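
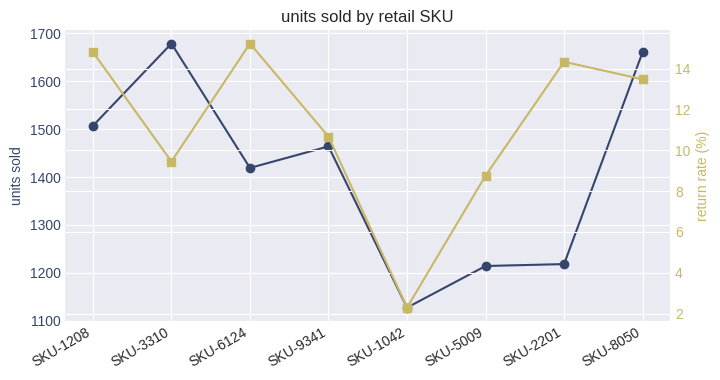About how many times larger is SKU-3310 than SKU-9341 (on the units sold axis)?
≈ 1.17×

SKU-3310 ≈ 1700, SKU-9341 ≈ 1450; 1700/1450 ≈ 1.17.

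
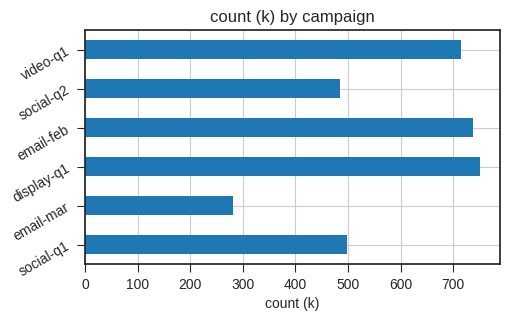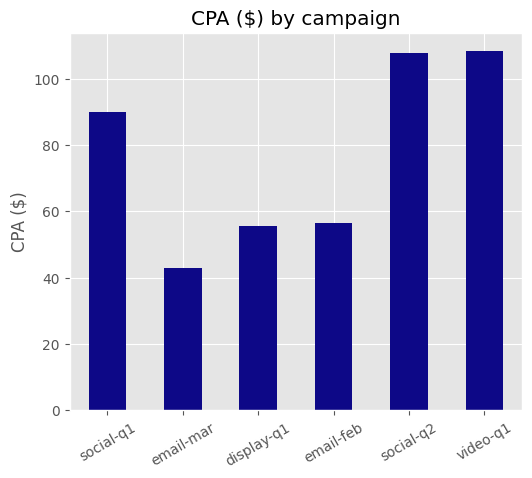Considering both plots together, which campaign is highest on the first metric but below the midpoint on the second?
display-q1

Chart 2 median CPA ($) ≈ 70; below-median campaigns: email-mar, display-q1, email-feb. Among those, display-q1 has the highest count (k) (≈ 800).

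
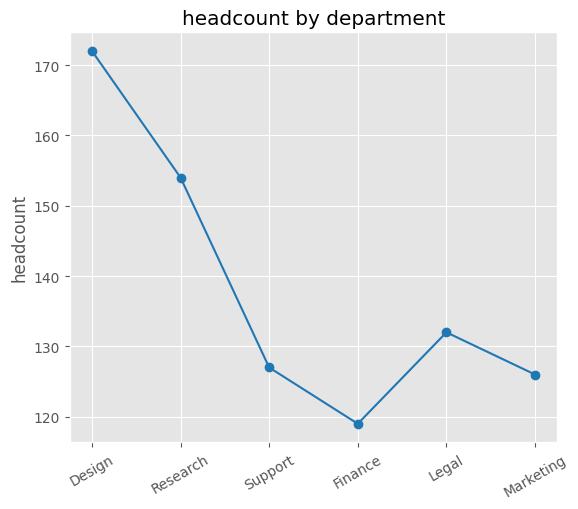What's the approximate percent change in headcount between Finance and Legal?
Finance ≈ 120, Legal ≈ 130; (130 − 120) / 120 ≈ +8.3%.

≈ +8.3%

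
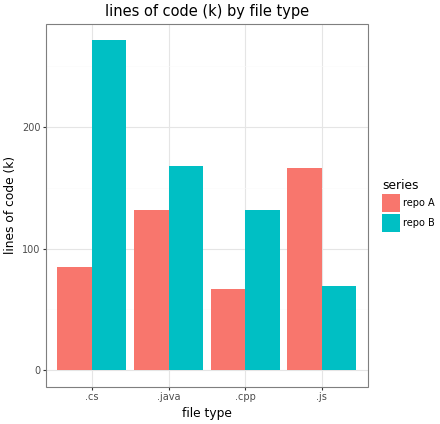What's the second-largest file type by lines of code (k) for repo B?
.java

Top 3 for repo B: .cs ≈ 275, .java ≈ 175, .cpp ≈ 125.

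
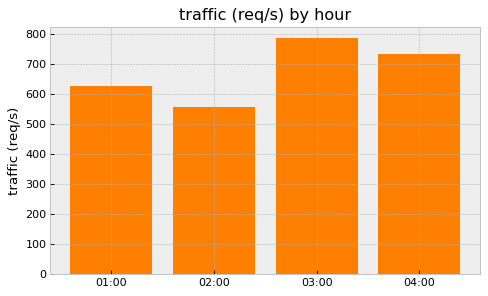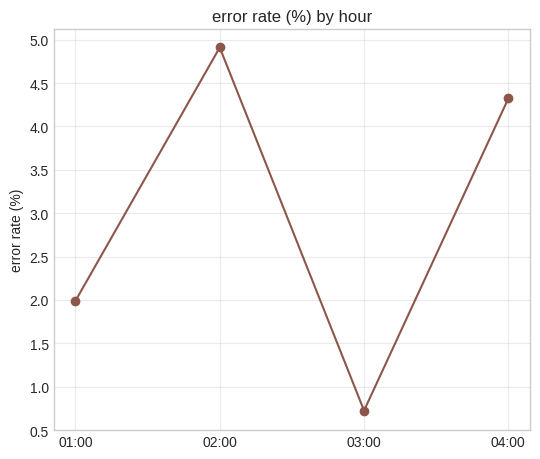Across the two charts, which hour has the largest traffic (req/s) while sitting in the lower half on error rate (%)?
Chart 2 median error rate (%) ≈ 3; below-median hours: 01:00, 03:00. Among those, 03:00 has the highest traffic (req/s) (≈ 800).

03:00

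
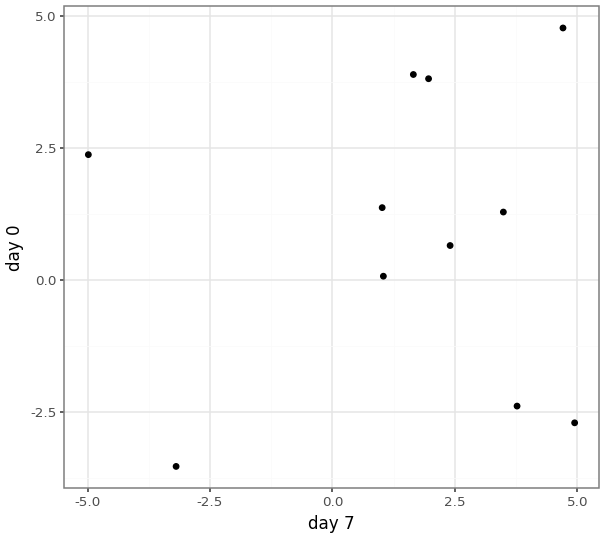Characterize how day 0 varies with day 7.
Points are roughly uncorrelated; weak (|r| ≈ 0.1).

no clear correlation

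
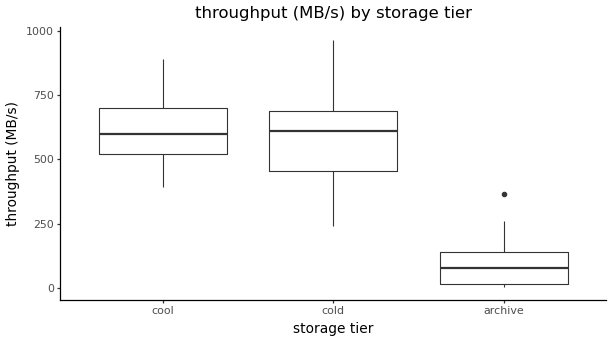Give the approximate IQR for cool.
≈ 200

Q3 ≈ 700, Q1 ≈ 500; IQR ≈ 200.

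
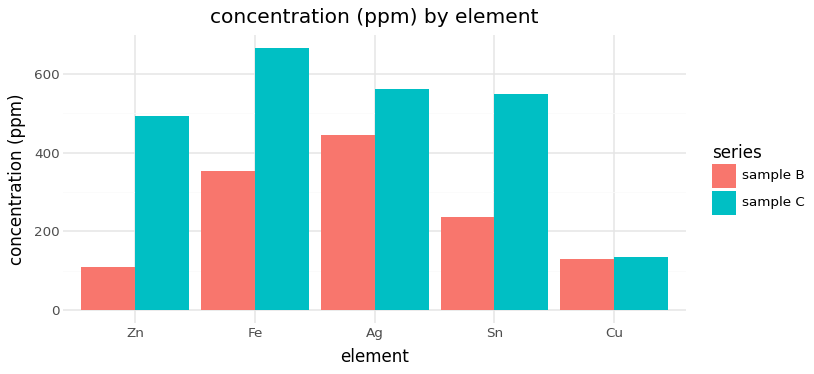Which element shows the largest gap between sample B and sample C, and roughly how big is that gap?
Zn, ≈ 400 ppm

Zn: sample B ≈ 100, sample C ≈ 500 → gap ≈ 400. Next-largest (Sn) is only ≈ 300.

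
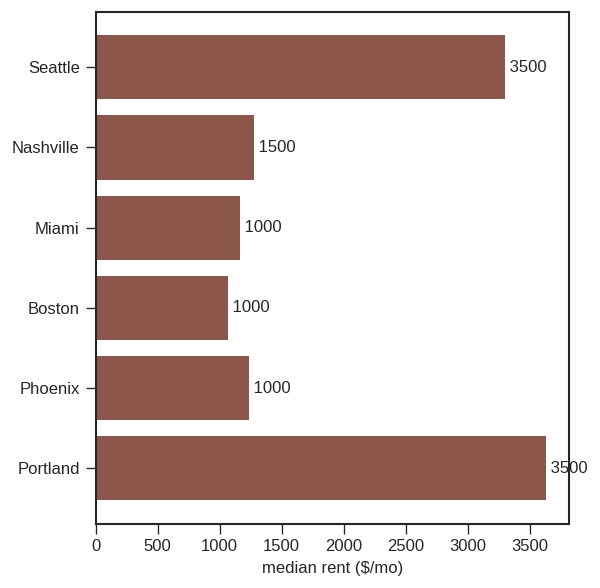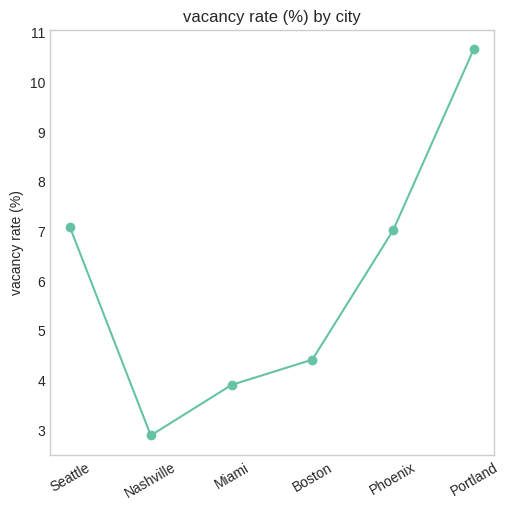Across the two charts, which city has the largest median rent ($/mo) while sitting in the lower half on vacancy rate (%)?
Chart 2 median vacancy rate (%) ≈ 6; below-median cities: Nashville, Miami, Boston. Among those, Nashville has the highest median rent ($/mo) (≈ 1500).

Nashville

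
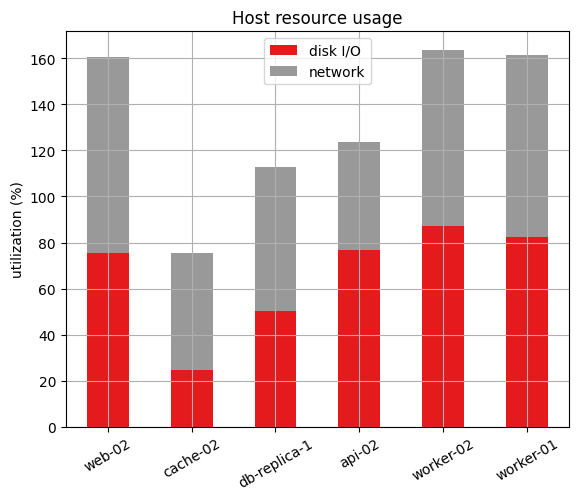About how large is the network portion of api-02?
≈ 40

network top ≈ 120, bottom ≈ 80; segment ≈ 40.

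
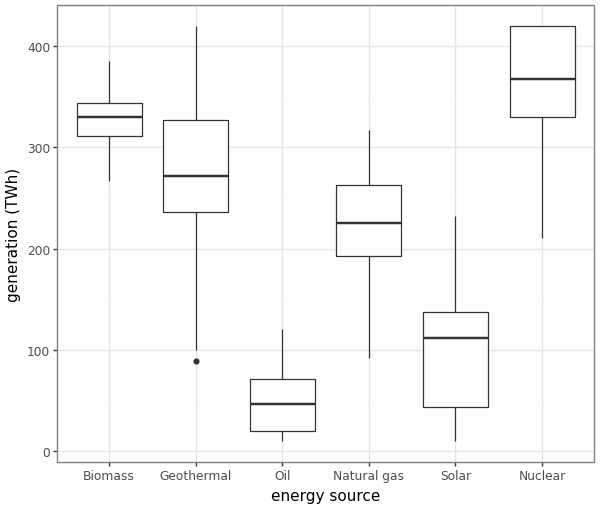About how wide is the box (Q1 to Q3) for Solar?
≈ 100

Q3 ≈ 150, Q1 ≈ 50; IQR ≈ 100.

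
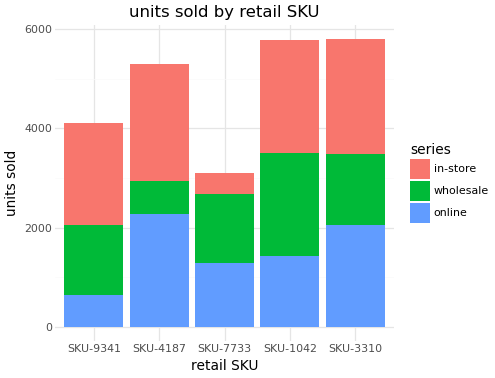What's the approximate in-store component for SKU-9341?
in-store top ≈ 4000, bottom ≈ 2000; segment ≈ 2000.

≈ 2000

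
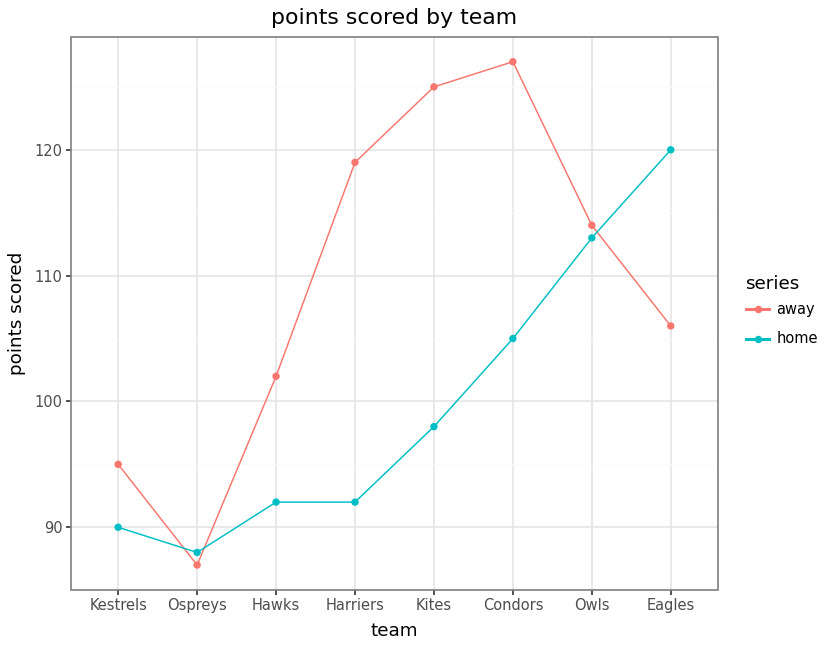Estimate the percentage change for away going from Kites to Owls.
Kites ≈ 125, Owls ≈ 115; (115 − 125) / 125 ≈ -8%.

≈ -8%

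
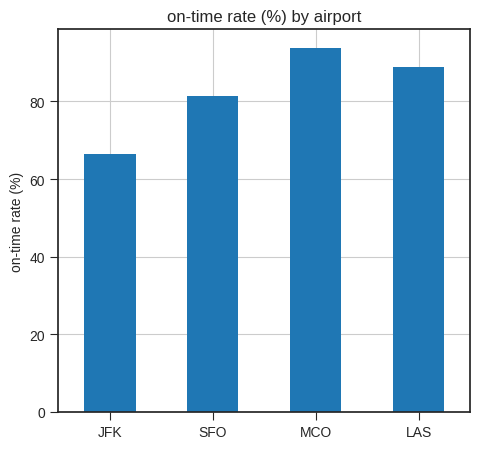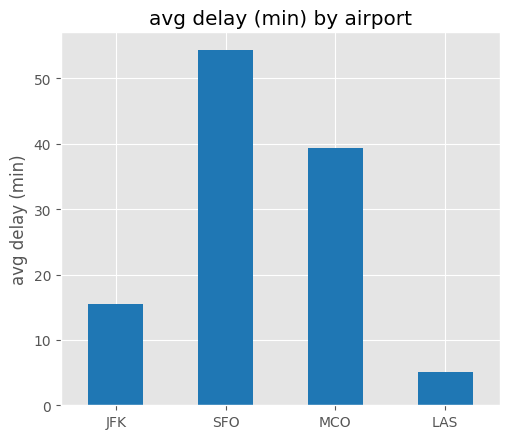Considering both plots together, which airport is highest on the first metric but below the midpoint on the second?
LAS

Chart 2 median avg delay (min) ≈ 25; below-median airports: JFK, LAS. Among those, LAS has the highest on-time rate (%) (≈ 90).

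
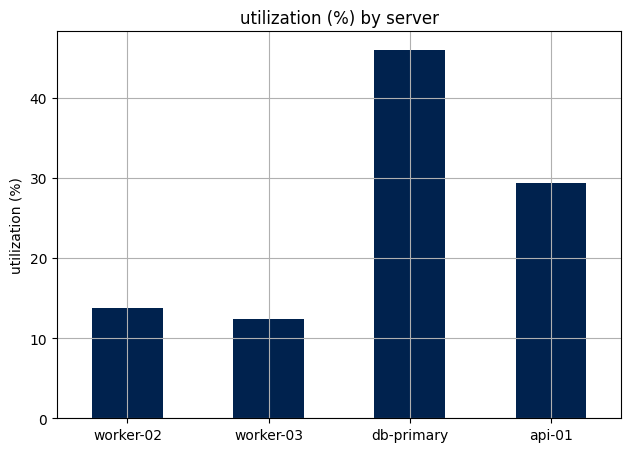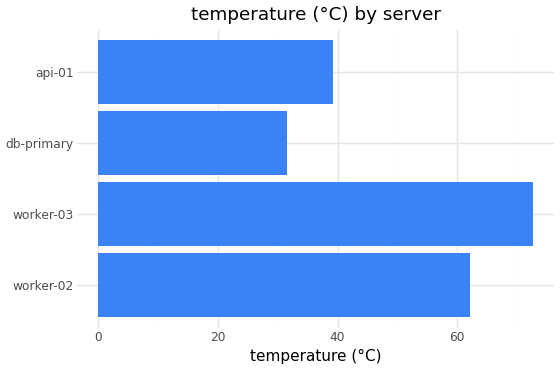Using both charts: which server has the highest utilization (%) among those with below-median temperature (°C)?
Chart 2 median temperature (°C) ≈ 50; below-median servers: db-primary, api-01. Among those, db-primary has the highest utilization (%) (≈ 45).

db-primary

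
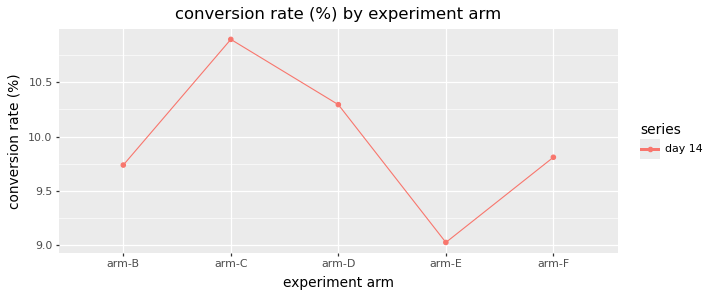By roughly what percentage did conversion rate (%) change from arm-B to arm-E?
≈ -8.2%

arm-B ≈ 9.8, arm-E ≈ 9.0; (9.0 − 9.8) / 9.8 ≈ -8.2%.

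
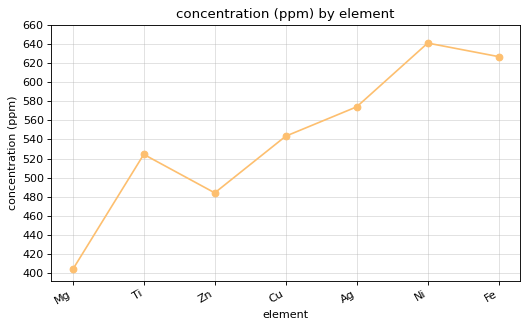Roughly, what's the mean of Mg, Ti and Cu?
(400 + 520 + 540) / 3 ≈ 487.

≈ 487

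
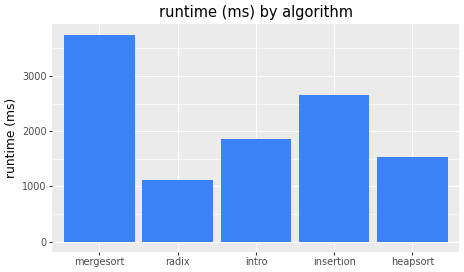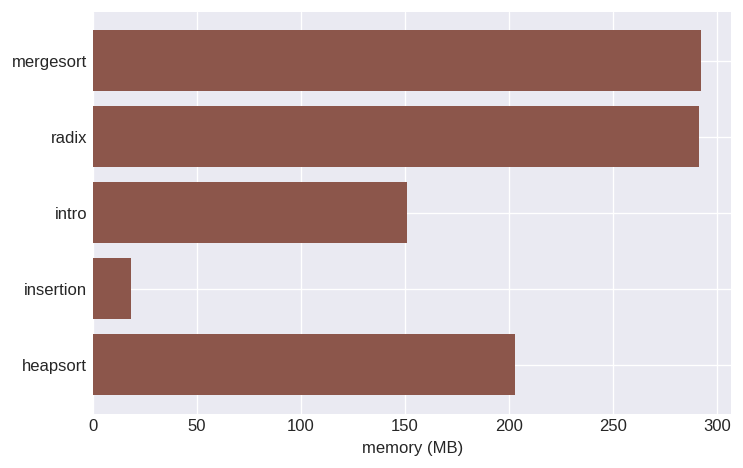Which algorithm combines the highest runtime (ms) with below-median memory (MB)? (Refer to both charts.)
insertion

Chart 2 median memory (MB) ≈ 200; below-median algorithms: intro, insertion. Among those, insertion has the highest runtime (ms) (≈ 2500).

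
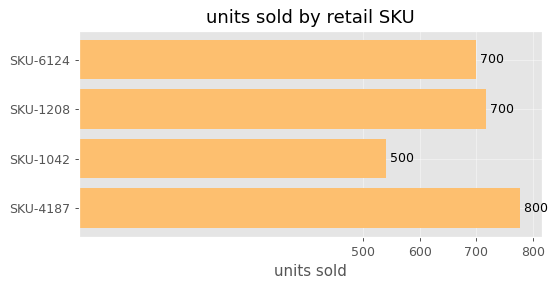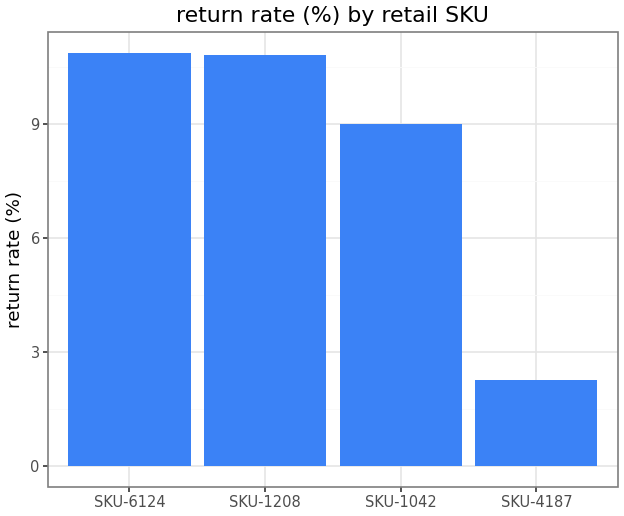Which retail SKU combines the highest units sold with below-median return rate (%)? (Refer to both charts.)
SKU-4187

Chart 2 median return rate (%) ≈ 10; below-median retail SKUs: SKU-1042, SKU-4187. Among those, SKU-4187 has the highest units sold (≈ 800).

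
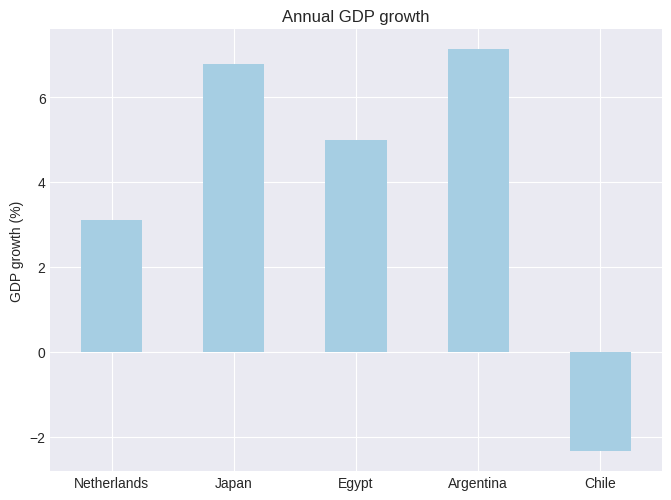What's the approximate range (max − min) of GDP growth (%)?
≈ 9

Max Argentina ≈ 7, min Chile ≈ -2; range ≈ 9.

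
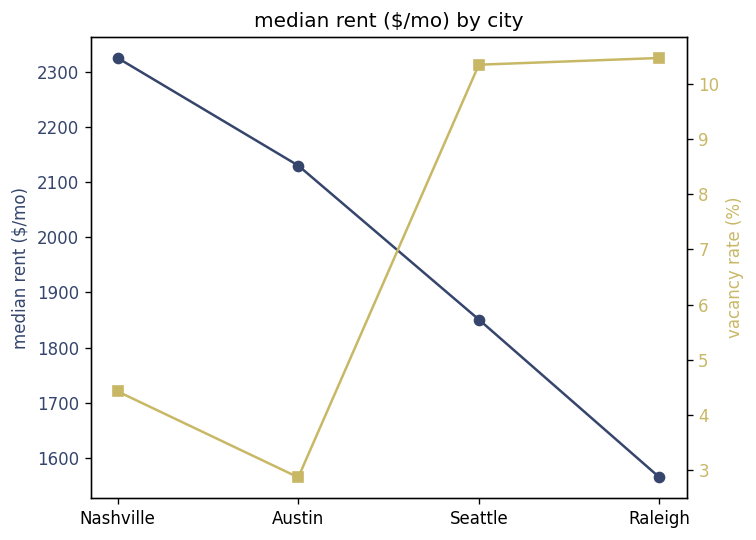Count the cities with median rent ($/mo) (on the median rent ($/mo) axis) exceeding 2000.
2

Above 2000: Nashville, Austin.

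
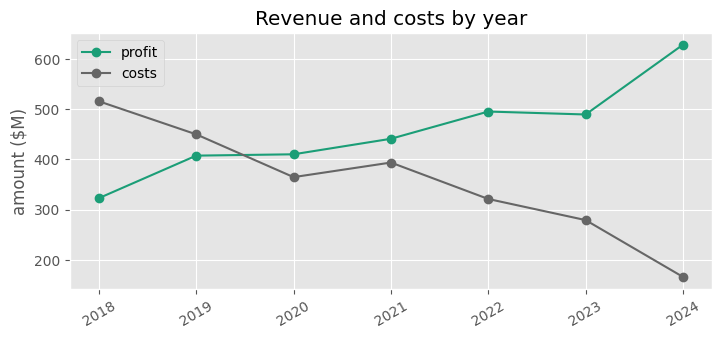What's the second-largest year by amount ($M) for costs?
2019

Top 3 for costs: 2018 ≈ 500, 2019 ≈ 450, 2021 ≈ 400.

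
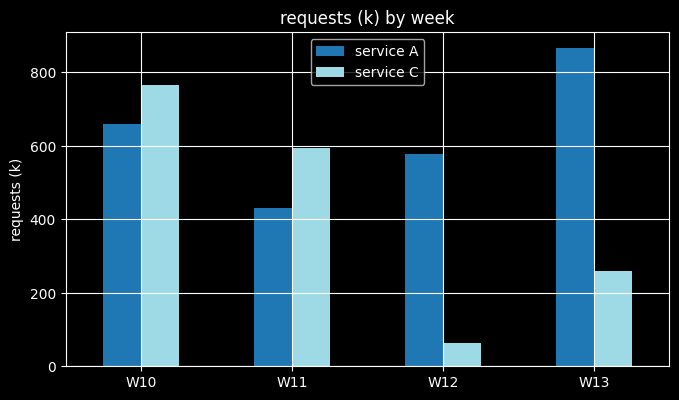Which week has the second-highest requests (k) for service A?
Top 3 for service A: W13 ≈ 900, W10 ≈ 700, W12 ≈ 600.

W10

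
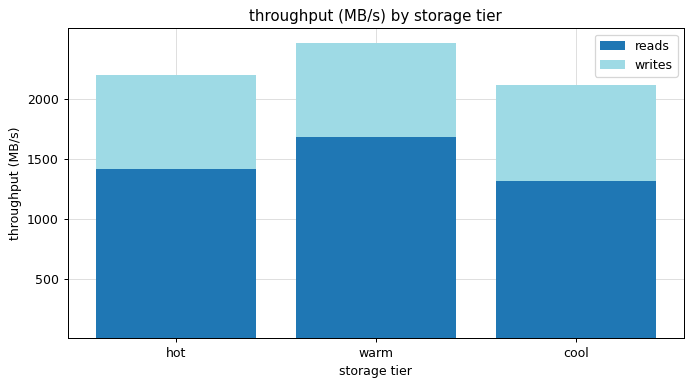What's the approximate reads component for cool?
reads top ≈ 1500, bottom ≈ 0; segment ≈ 1500.

≈ 1500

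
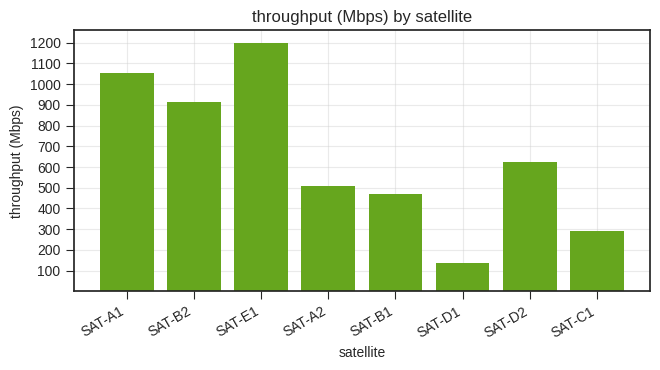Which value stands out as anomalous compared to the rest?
SAT-E1

SAT-E1 ≈ 1200; the rest sit between ≈ 100 and ≈ 1100.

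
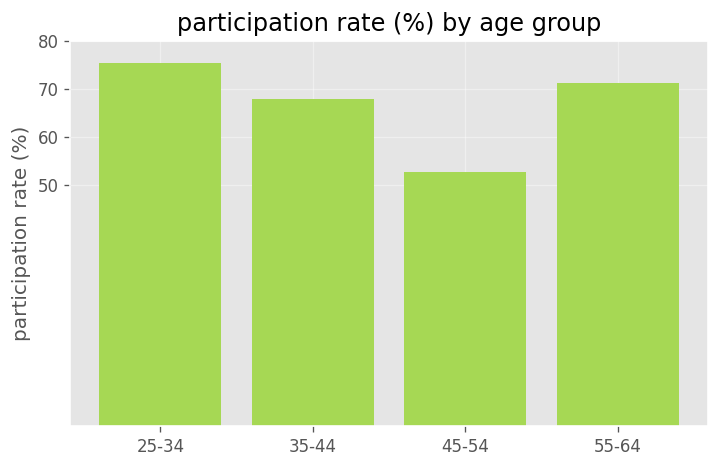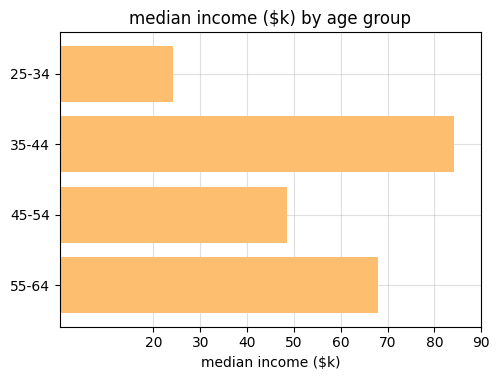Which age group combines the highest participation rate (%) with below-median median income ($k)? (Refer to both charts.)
Chart 2 median median income ($k) ≈ 60; below-median age groups: 25-34, 45-54. Among those, 25-34 has the highest participation rate (%) (≈ 80).

25-34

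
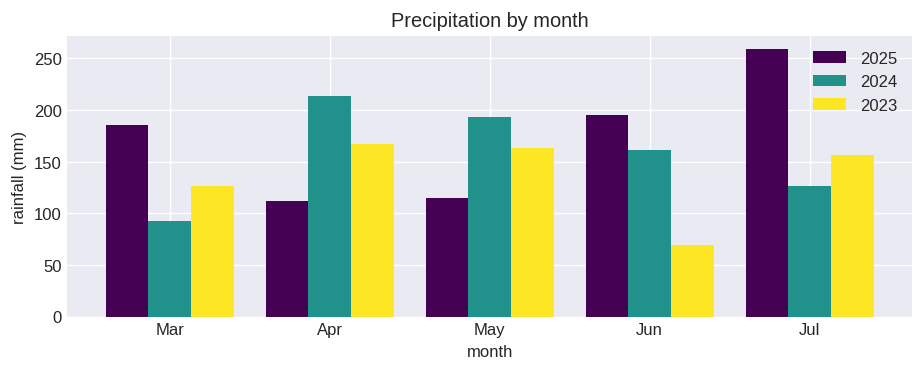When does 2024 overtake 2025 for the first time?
Apr

Mar: 2024 ≈ 100 vs 2025 ≈ 175 (not yet); Apr: 2024 ≈ 225 vs 2025 ≈ 100 (first crossover).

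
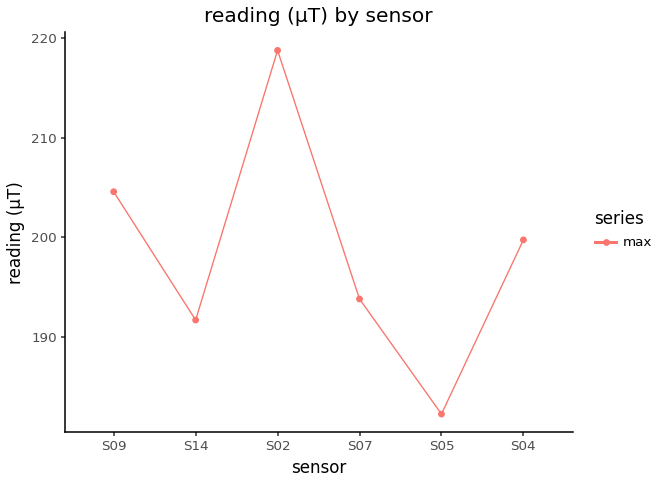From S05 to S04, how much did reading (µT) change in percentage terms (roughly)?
≈ +11.1%

S05 ≈ 180, S04 ≈ 200; (200 − 180) / 180 ≈ +11.1%.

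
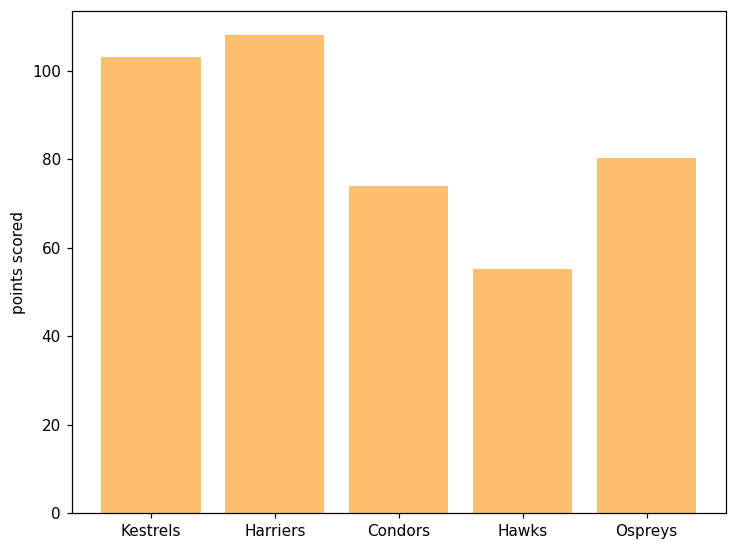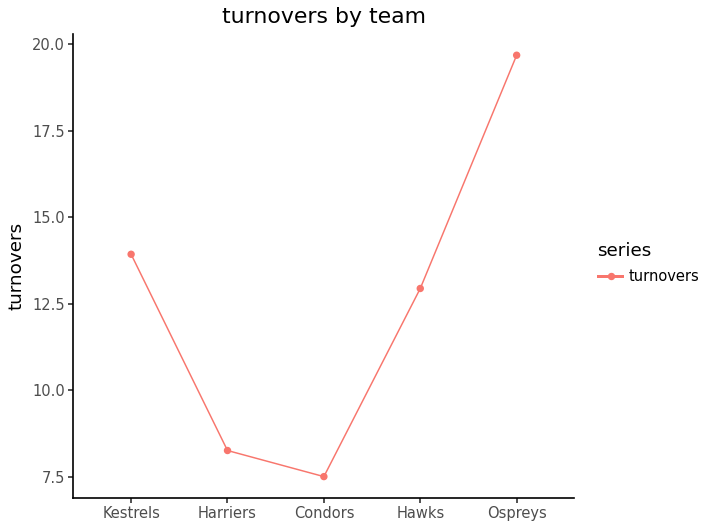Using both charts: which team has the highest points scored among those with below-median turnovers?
Harriers

Chart 2 median turnovers ≈ 12; below-median teams: Harriers, Condors. Among those, Harriers has the highest points scored (≈ 110).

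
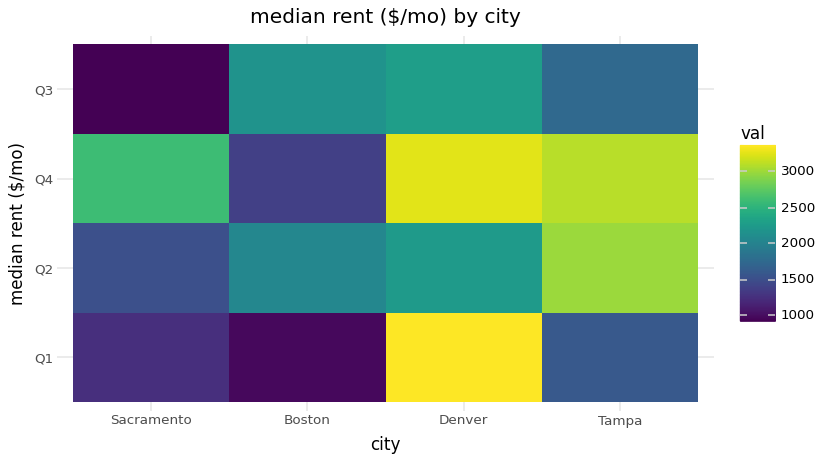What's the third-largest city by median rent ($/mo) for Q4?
Sacramento

Top 4 for Q4: Denver ≈ 3500, Tampa ≈ 3000, Sacramento ≈ 2500, Boston ≈ 1500.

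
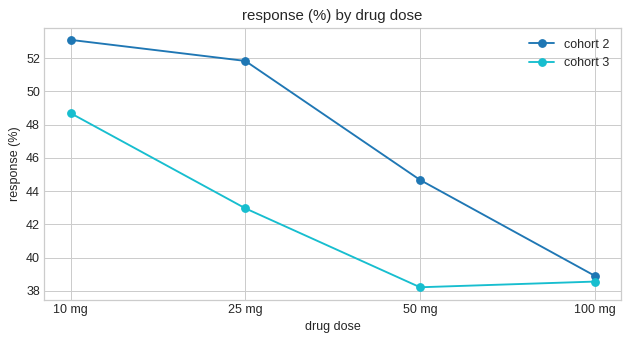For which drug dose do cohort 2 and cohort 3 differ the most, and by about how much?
25 mg: cohort 2 ≈ 52, cohort 3 ≈ 42 → gap ≈ 10. Next-largest (50 mg) is only ≈ 6.

25 mg, ≈ 10 %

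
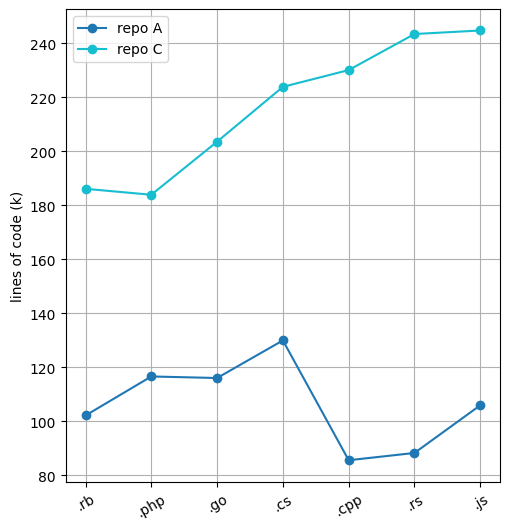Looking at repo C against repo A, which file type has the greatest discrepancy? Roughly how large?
.rs: repo C ≈ 240, repo A ≈ 80 → gap ≈ 160. Next-largest (.cpp) is only ≈ 140.

.rs, ≈ 160 k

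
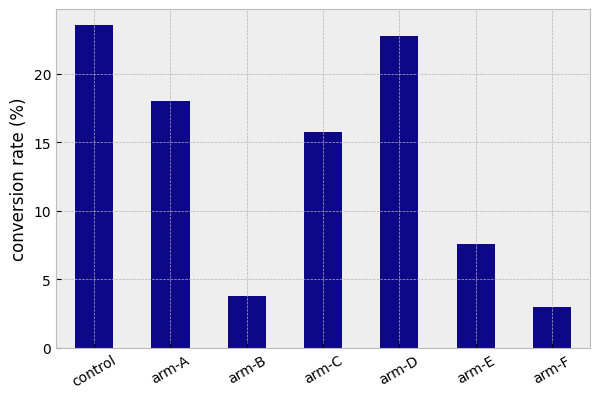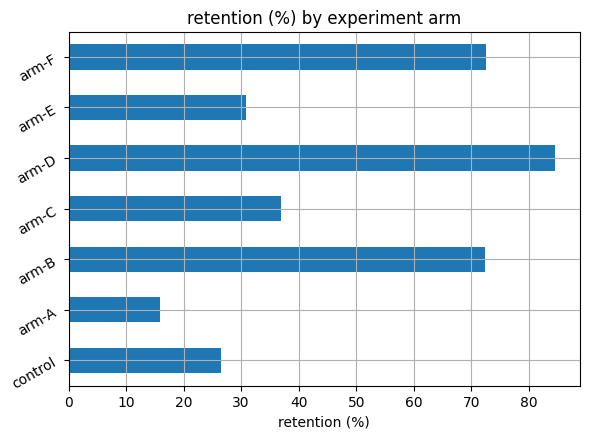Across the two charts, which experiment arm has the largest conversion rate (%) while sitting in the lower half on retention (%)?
Chart 2 median retention (%) ≈ 40; below-median experiment arms: control, arm-A, arm-E. Among those, control has the highest conversion rate (%) (≈ 25).

control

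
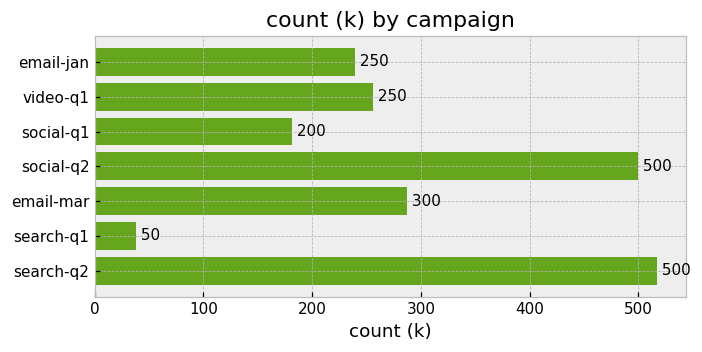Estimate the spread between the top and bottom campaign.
≈ 450

Max search-q2 ≈ 500, min search-q1 ≈ 50; range ≈ 450.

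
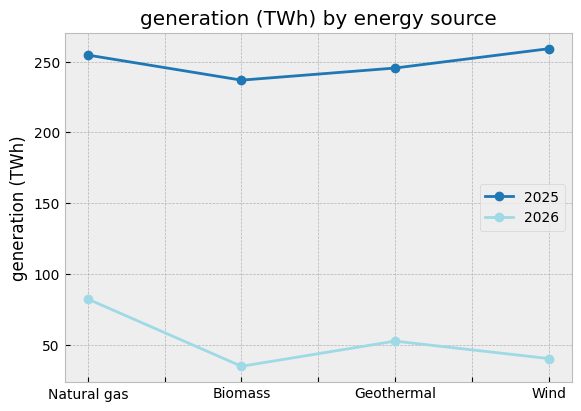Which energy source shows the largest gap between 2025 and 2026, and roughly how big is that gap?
Wind: 2025 ≈ 260, 2026 ≈ 40 → gap ≈ 220. Next-largest (Biomass) is only ≈ 200.

Wind, ≈ 220 TWh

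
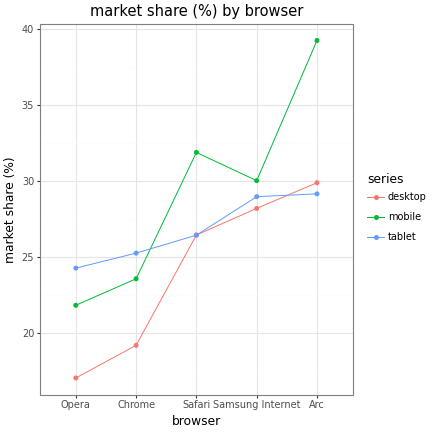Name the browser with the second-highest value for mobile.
Top 3 for mobile: Arc ≈ 40, Safari ≈ 32, Samsung Internet ≈ 30.

Safari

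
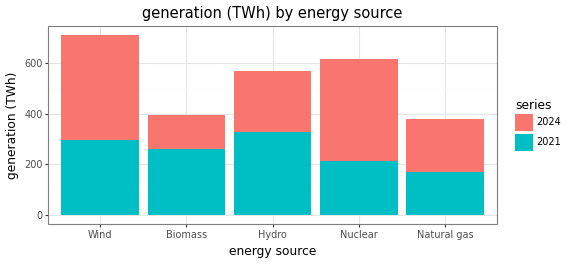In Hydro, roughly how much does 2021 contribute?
2021 top ≈ 300, bottom ≈ 0; segment ≈ 300.

≈ 300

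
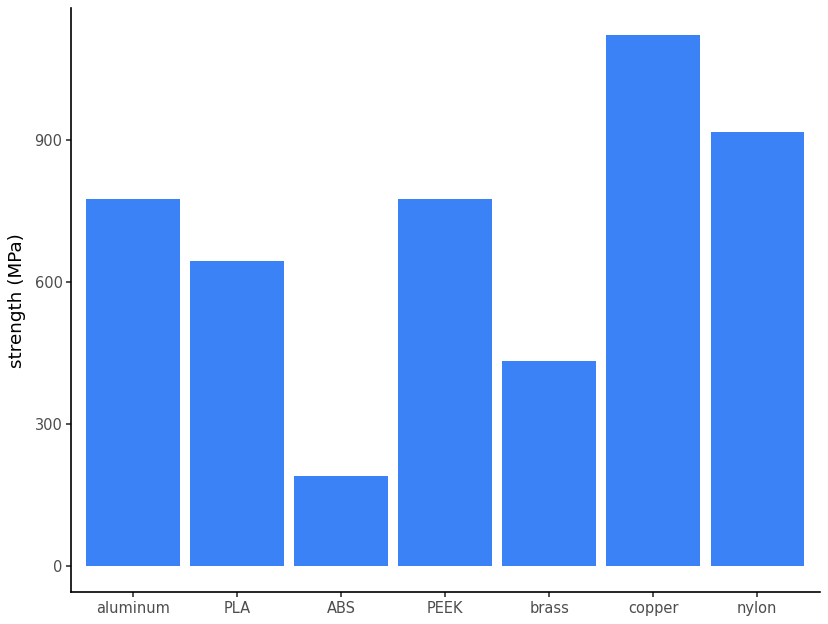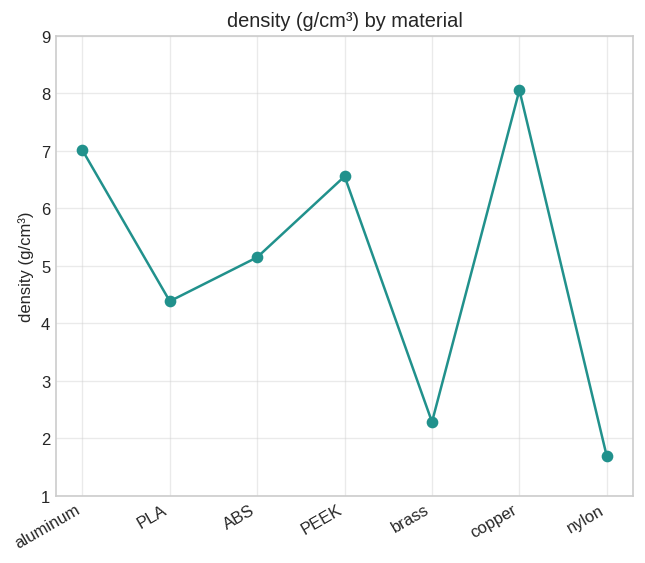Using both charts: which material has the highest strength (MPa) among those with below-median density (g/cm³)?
Chart 2 median density (g/cm³) ≈ 5; below-median materials: PLA, brass, nylon. Among those, nylon has the highest strength (MPa) (≈ 1000).

nylon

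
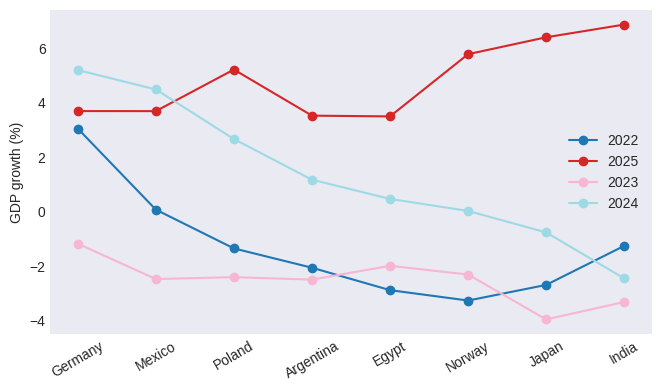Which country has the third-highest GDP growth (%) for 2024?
Poland

Top 4 for 2024: Germany ≈ 5, Mexico ≈ 4, Poland ≈ 3, Argentina ≈ 1.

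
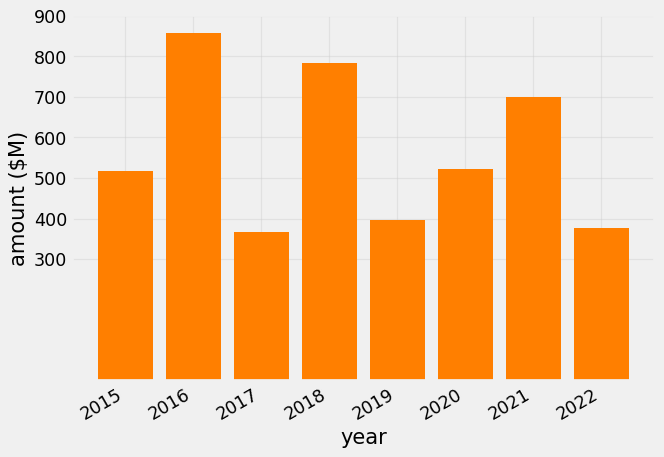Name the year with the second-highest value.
Top 3: 2016 ≈ 900, 2018 ≈ 800, 2021 ≈ 700.

2018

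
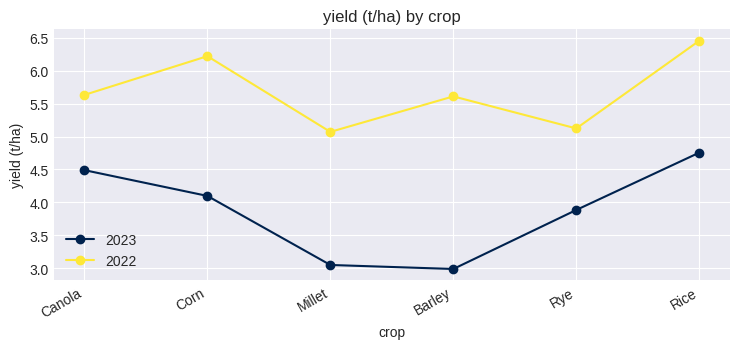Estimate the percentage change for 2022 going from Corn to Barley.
Corn ≈ 6.0, Barley ≈ 5.5; (5.5 − 6.0) / 6.0 ≈ -8.3%.

≈ -8.3%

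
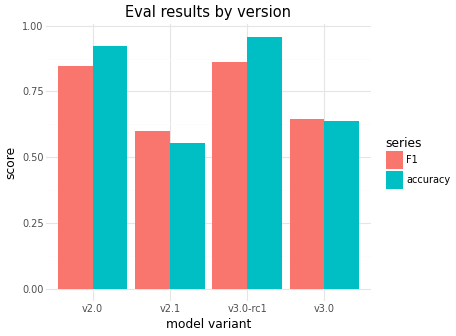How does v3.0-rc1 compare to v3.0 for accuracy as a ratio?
≈ 1.67×

v3.0-rc1 ≈ 1.0, v3.0 ≈ 0.6; 1.0/0.6 ≈ 1.67.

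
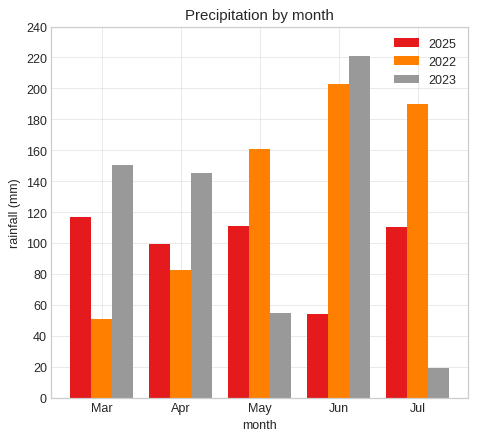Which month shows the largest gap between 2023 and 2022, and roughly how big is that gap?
Jul, ≈ 160 mm

Jul: 2023 ≈ 20, 2022 ≈ 180 → gap ≈ 160. Next-largest (May) is only ≈ 100.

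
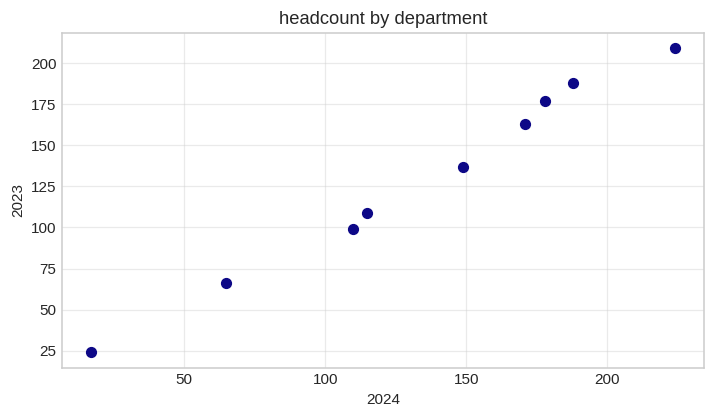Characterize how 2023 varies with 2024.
Points are positively correlated; strong (|r| ≈ 1.0).

positive, strong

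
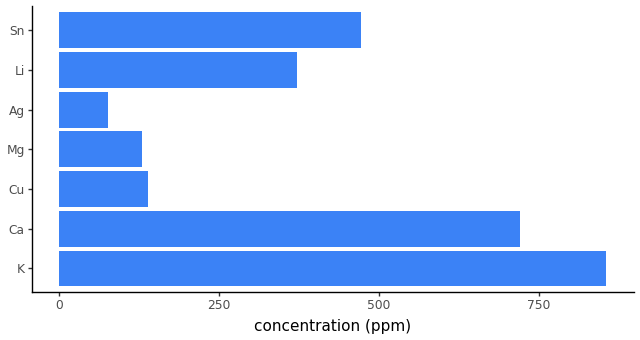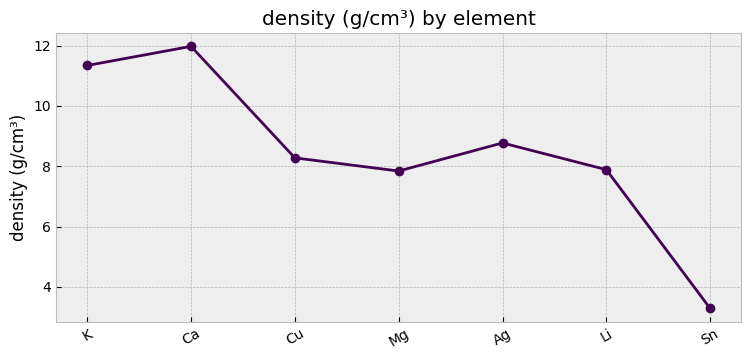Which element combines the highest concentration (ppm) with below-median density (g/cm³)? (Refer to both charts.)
Sn

Chart 2 median density (g/cm³) ≈ 8; below-median elements: Mg, Li, Sn. Among those, Sn has the highest concentration (ppm) (≈ 500).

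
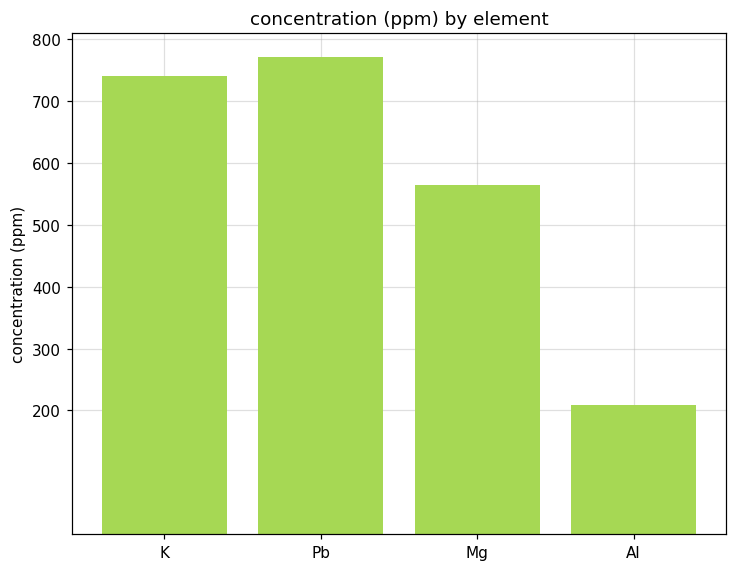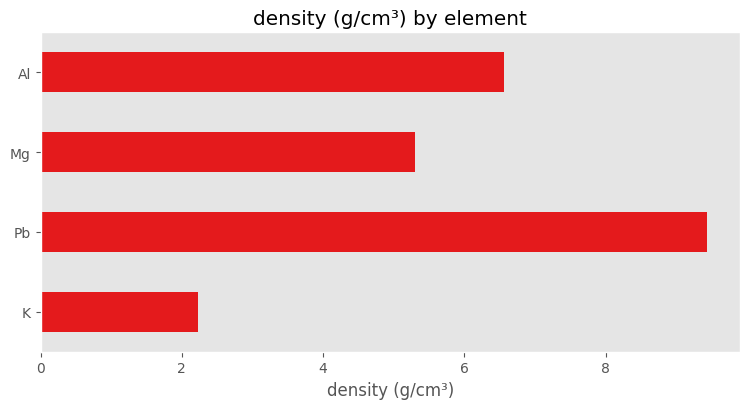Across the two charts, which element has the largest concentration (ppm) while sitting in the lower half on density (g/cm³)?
Chart 2 median density (g/cm³) ≈ 6; below-median elements: K, Mg. Among those, K has the highest concentration (ppm) (≈ 700).

K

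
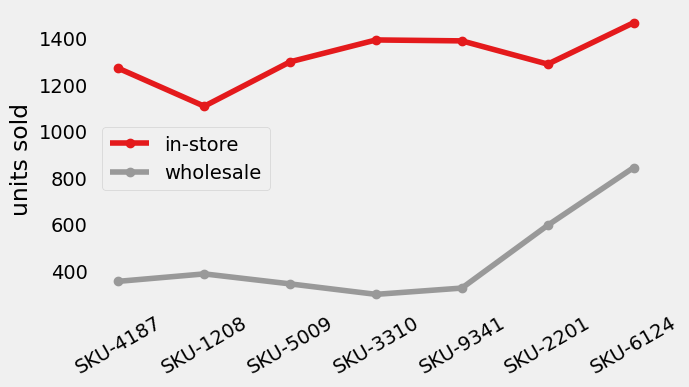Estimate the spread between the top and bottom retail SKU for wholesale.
≈ 500

Max SKU-6124 ≈ 800, min SKU-3310 ≈ 300; range ≈ 500.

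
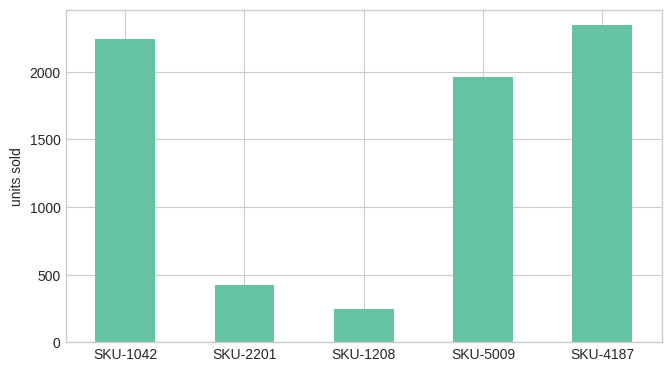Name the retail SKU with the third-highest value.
Top 4: SKU-4187 ≈ 2400, SKU-1042 ≈ 2200, SKU-5009 ≈ 2000, SKU-2201 ≈ 400.

SKU-5009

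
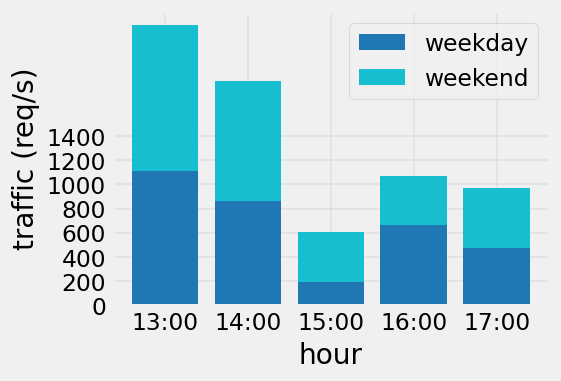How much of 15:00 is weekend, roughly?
weekend top ≈ 600, bottom ≈ 200; segment ≈ 400.

≈ 400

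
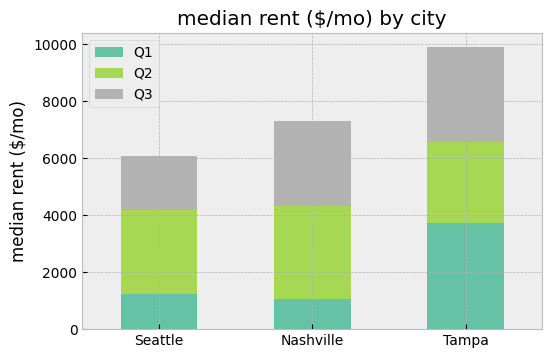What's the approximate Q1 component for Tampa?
≈ 4000

Q1 top ≈ 4000, bottom ≈ 0; segment ≈ 4000.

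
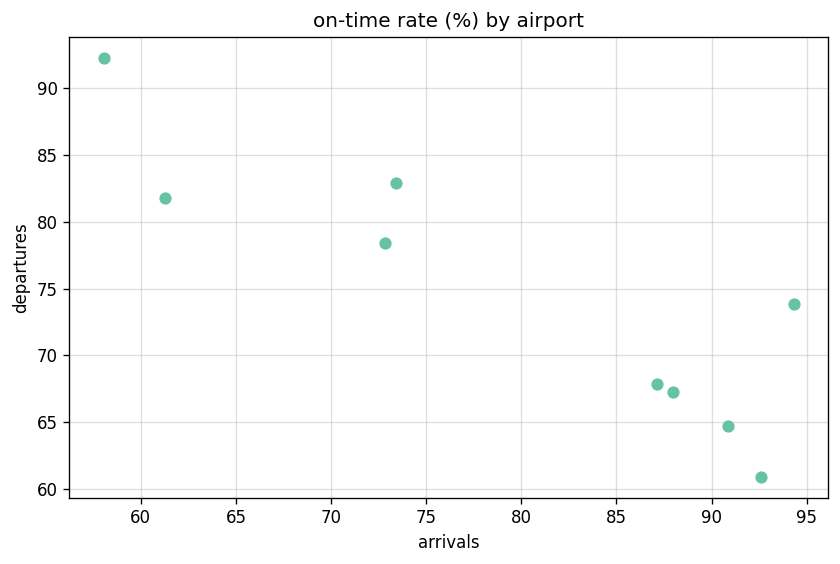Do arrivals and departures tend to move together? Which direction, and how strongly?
Points are negatively correlated; strong (|r| ≈ 0.9).

negative, strong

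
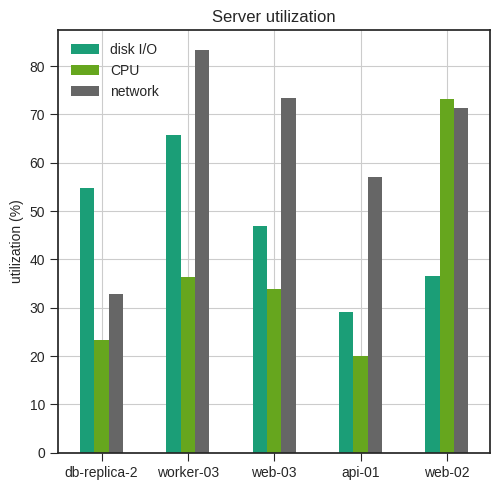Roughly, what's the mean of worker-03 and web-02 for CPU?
≈ 55

(40 + 70) / 2 ≈ 55.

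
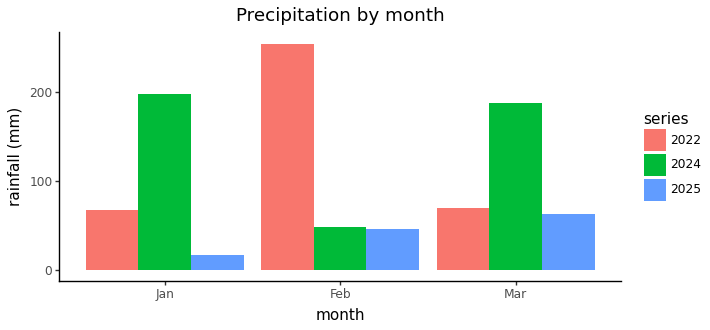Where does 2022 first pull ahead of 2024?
Feb

Jan: 2022 ≈ 75 vs 2024 ≈ 200 (not yet); Feb: 2022 ≈ 250 vs 2024 ≈ 50 (first crossover).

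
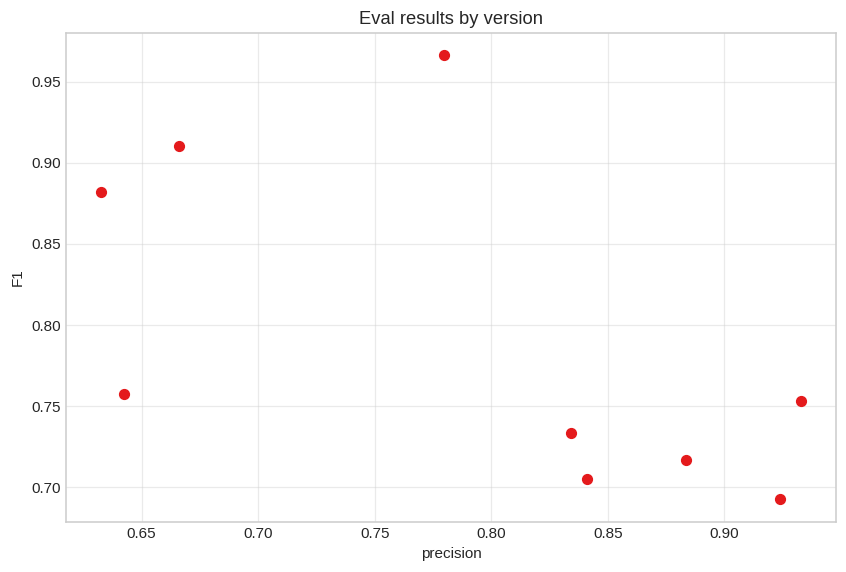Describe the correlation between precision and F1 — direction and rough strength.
Points are negatively correlated; moderate (|r| ≈ 0.6).

negative, moderate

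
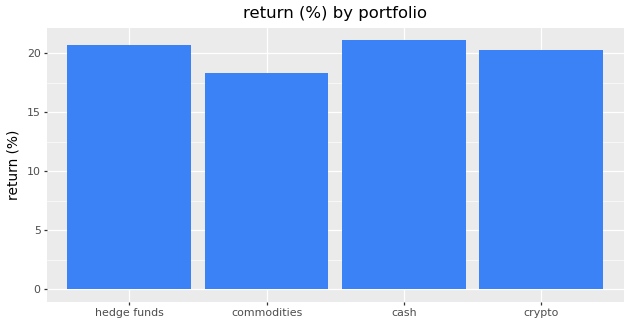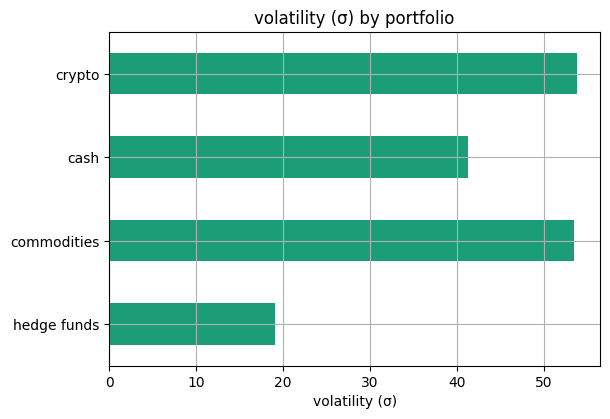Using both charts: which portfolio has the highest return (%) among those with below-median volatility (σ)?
cash

Chart 2 median volatility (σ) ≈ 45; below-median portfolios: hedge funds, cash. Among those, cash has the highest return (%) (≈ 22).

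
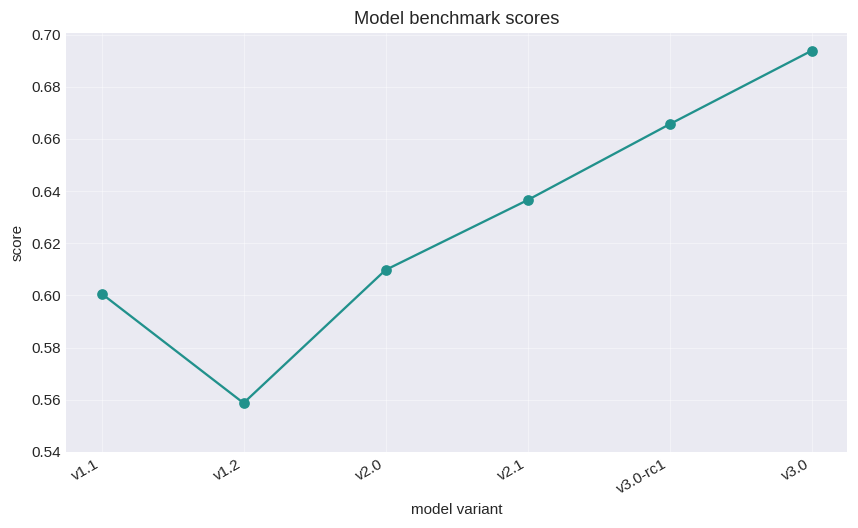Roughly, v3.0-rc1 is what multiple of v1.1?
v3.0-rc1 ≈ 0.66, v1.1 ≈ 0.60; 0.66/0.60 ≈ 1.1.

≈ 1.1×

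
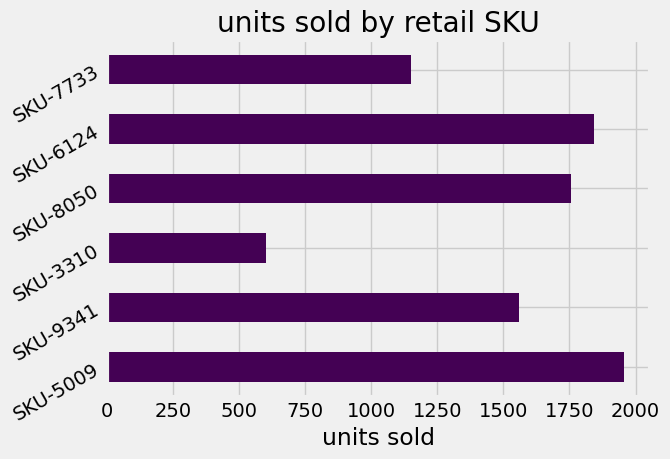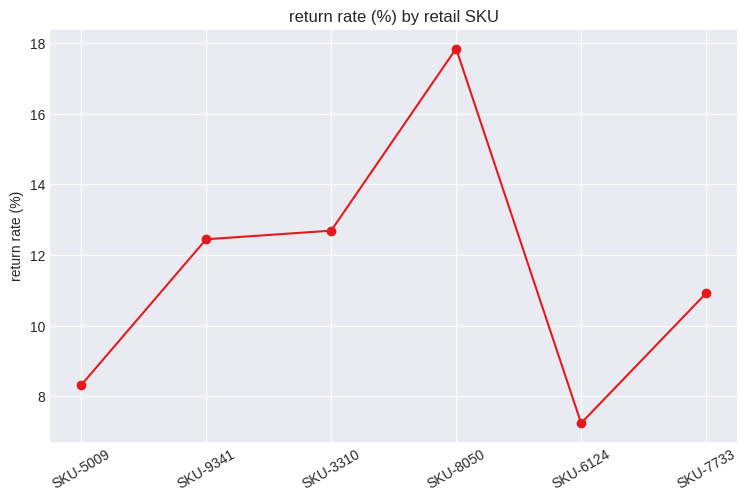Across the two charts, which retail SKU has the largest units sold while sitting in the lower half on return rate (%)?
Chart 2 median return rate (%) ≈ 12; below-median retail SKUs: SKU-5009, SKU-6124, SKU-7733. Among those, SKU-5009 has the highest units sold (≈ 2000).

SKU-5009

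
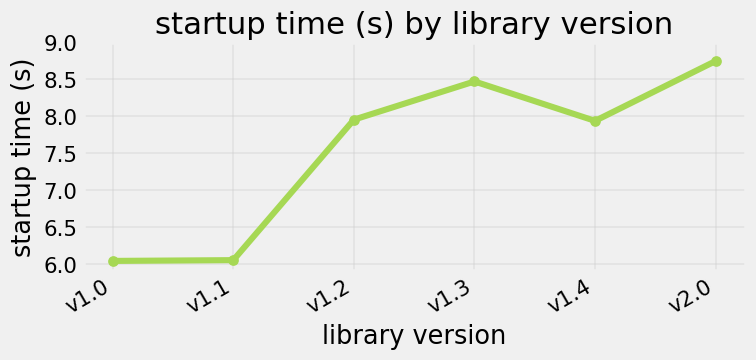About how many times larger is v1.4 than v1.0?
≈ 1.33×

v1.4 ≈ 8.0, v1.0 ≈ 6.0; 8.0/6.0 ≈ 1.33.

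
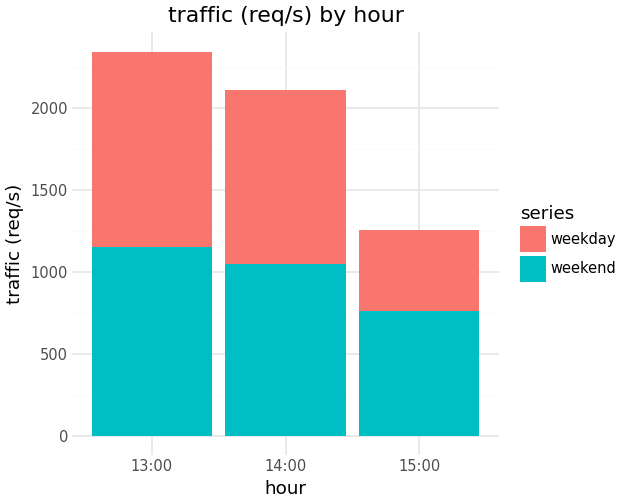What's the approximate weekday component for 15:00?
≈ 400

weekday top ≈ 1200, bottom ≈ 800; segment ≈ 400.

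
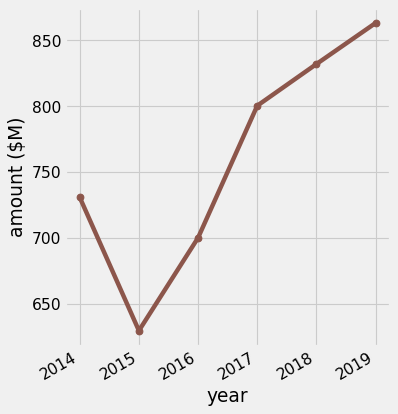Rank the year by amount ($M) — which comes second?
Top 3: 2019 ≈ 860, 2018 ≈ 840, 2017 ≈ 800.

2018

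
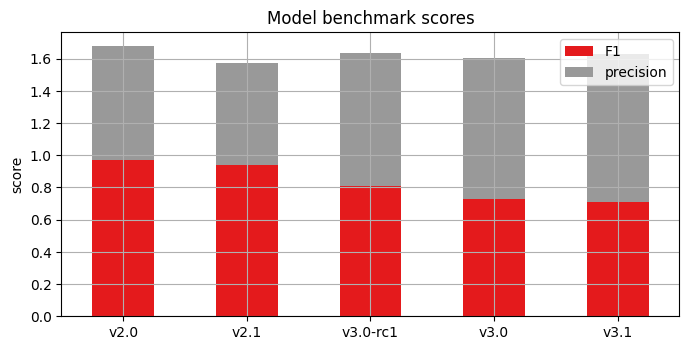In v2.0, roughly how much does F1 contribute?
F1 top ≈ 1.0, bottom ≈ 0.0; segment ≈ 1.0.

≈ 1.0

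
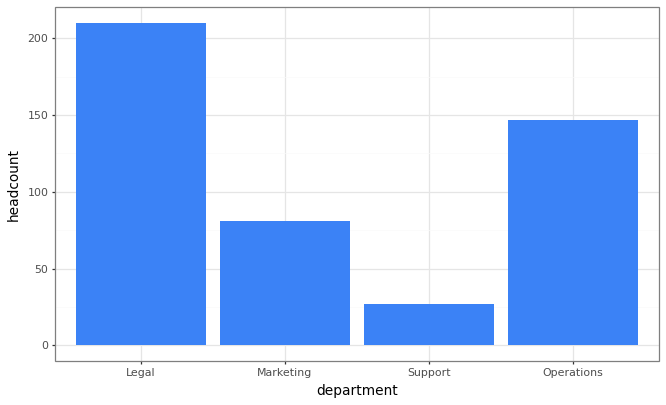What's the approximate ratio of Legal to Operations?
≈ 1.43×

Legal ≈ 200, Operations ≈ 140; 200/140 ≈ 1.43.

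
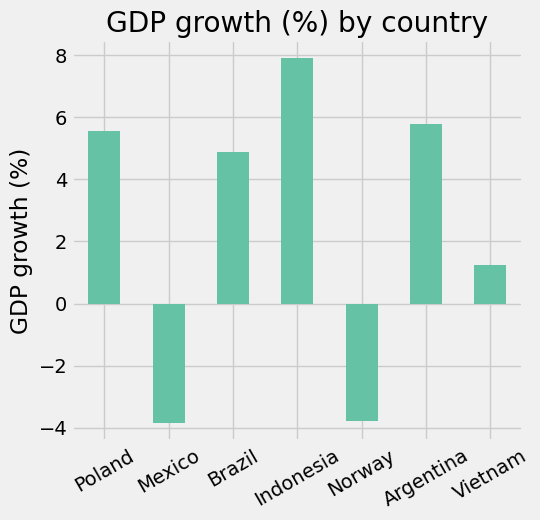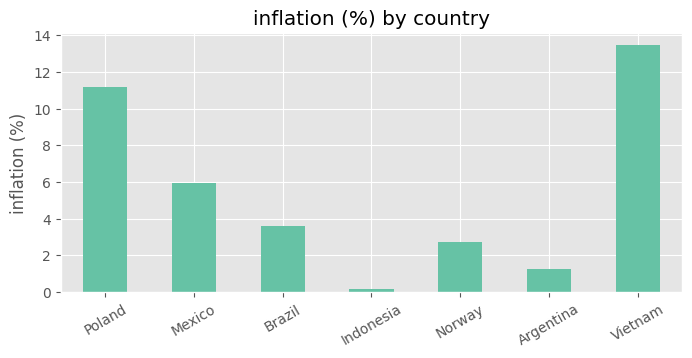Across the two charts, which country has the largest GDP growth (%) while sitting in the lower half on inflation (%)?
Chart 2 median inflation (%) ≈ 4; below-median countries: Indonesia, Norway, Argentina. Among those, Indonesia has the highest GDP growth (%) (≈ 8).

Indonesia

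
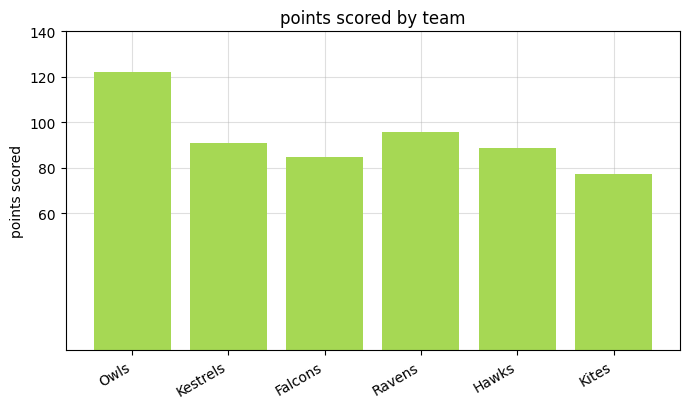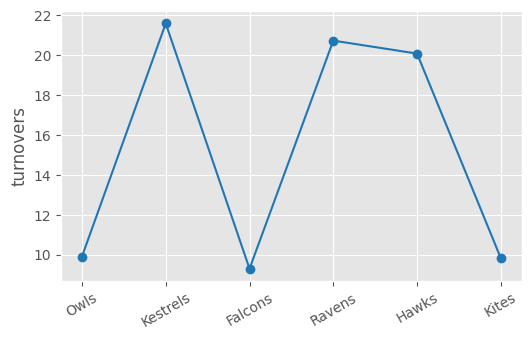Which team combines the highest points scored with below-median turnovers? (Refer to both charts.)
Chart 2 median turnovers ≈ 16; below-median teams: Owls, Falcons, Kites. Among those, Owls has the highest points scored (≈ 120).

Owls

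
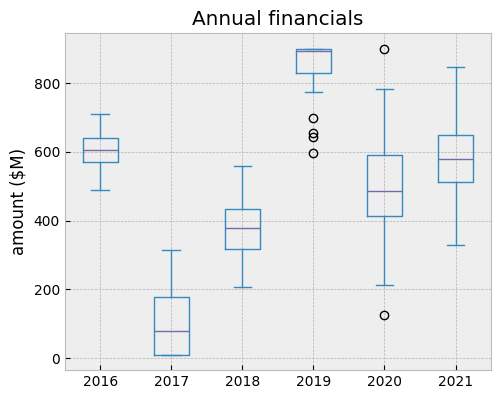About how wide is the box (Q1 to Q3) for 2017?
Q3 ≈ 200, Q1 ≈ 0; IQR ≈ 200.

≈ 200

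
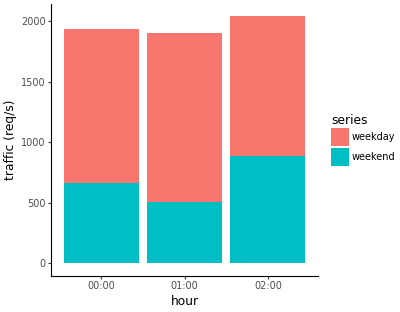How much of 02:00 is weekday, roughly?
weekday top ≈ 2000, bottom ≈ 800; segment ≈ 1200.

≈ 1200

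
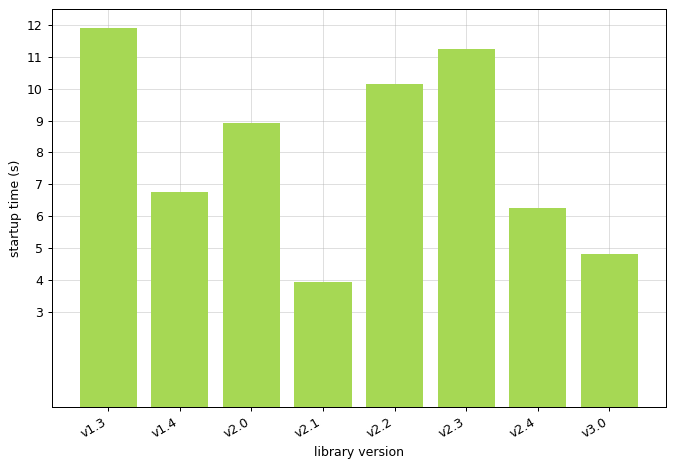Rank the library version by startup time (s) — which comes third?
Top 4: v1.3 ≈ 12, v2.3 ≈ 11, v2.2 ≈ 10, v2.0 ≈ 9.

v2.2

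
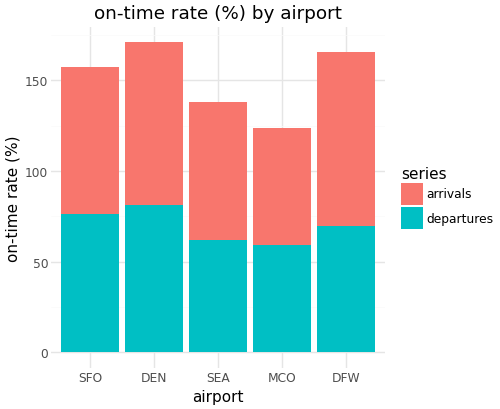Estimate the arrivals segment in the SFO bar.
≈ 80

arrivals top ≈ 160, bottom ≈ 80; segment ≈ 80.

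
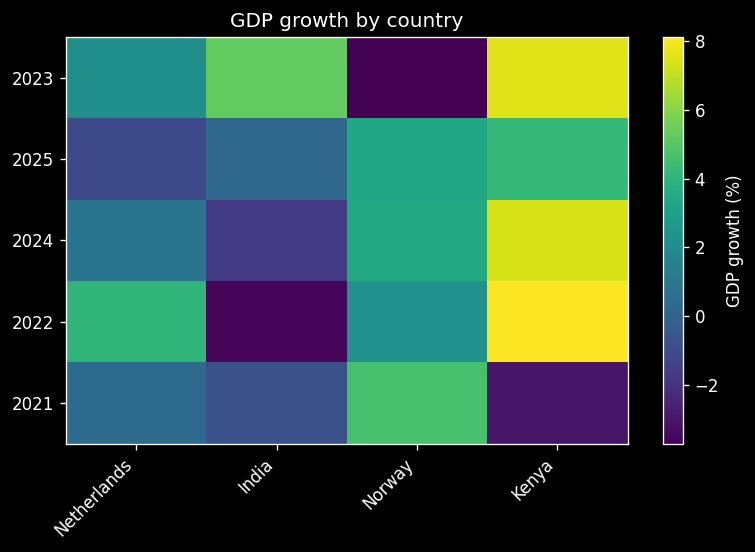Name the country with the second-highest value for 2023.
India

Top 3 for 2023: Kenya ≈ 8, India ≈ 5, Netherlands ≈ 2.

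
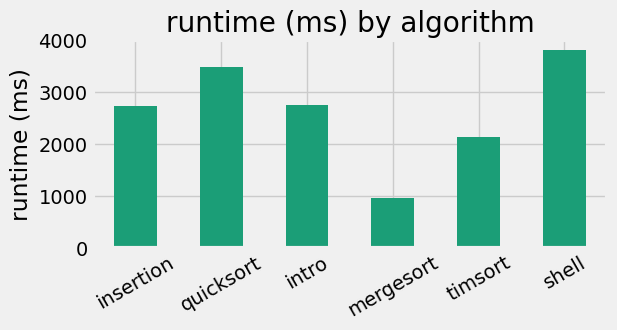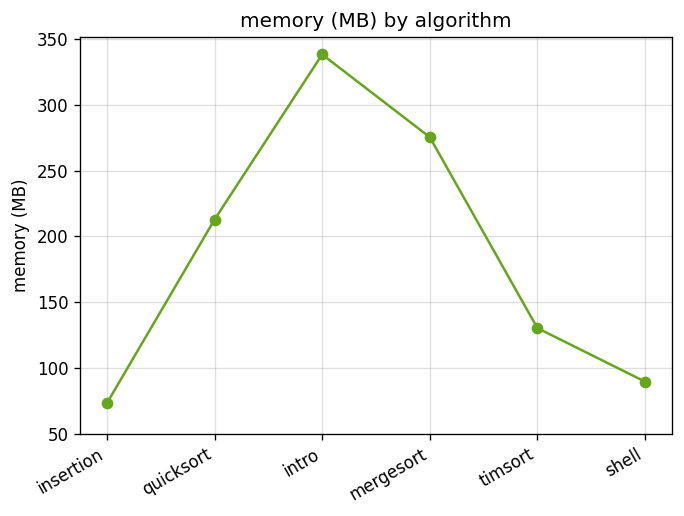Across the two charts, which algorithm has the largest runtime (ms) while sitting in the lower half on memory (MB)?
Chart 2 median memory (MB) ≈ 150; below-median algorithms: insertion, timsort, shell. Among those, shell has the highest runtime (ms) (≈ 4000).

shell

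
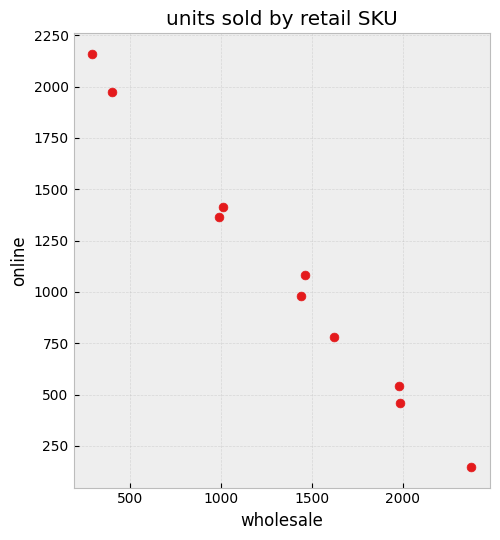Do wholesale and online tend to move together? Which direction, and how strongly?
negative, strong

Points are negatively correlated; strong (|r| ≈ 1.0).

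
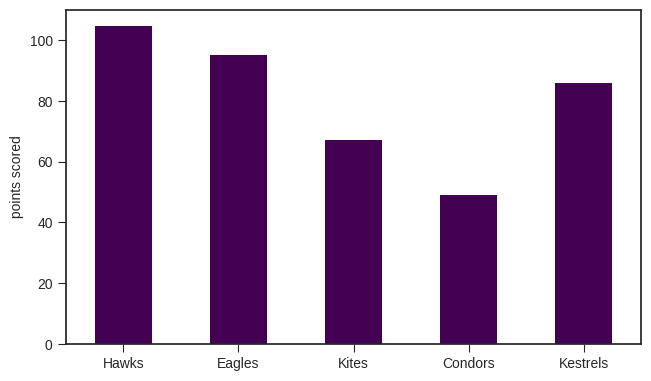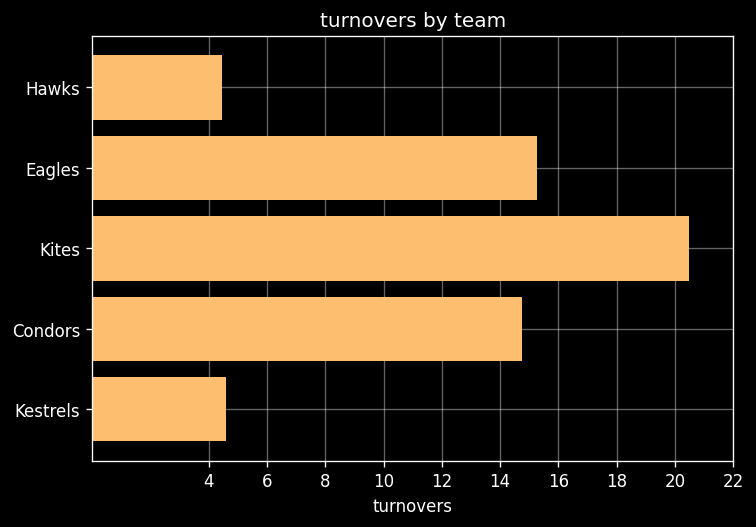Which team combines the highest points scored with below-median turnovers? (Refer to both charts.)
Chart 2 median turnovers ≈ 14; below-median teams: Hawks, Kestrels. Among those, Hawks has the highest points scored (≈ 100).

Hawks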